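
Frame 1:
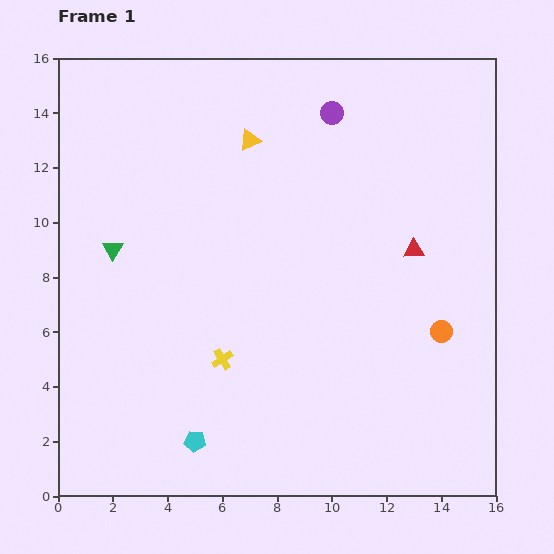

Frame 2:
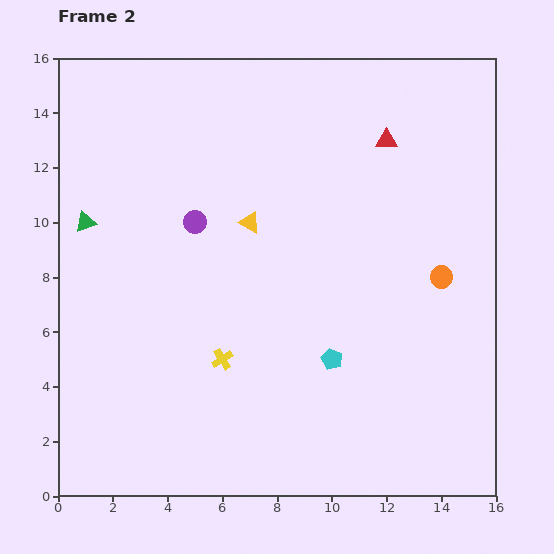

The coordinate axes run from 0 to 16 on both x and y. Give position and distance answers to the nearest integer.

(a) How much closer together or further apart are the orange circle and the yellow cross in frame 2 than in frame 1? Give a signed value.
+1

Distance in frame 1: 8. Distance in frame 2: 9.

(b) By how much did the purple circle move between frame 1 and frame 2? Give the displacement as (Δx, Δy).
(-5, -4)

The purple circle was at (10, 14) in frame 1 and (5, 10) in frame 2.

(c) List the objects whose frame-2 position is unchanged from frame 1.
the yellow cross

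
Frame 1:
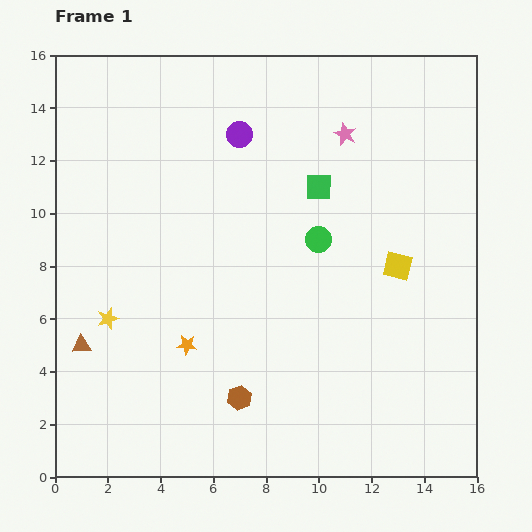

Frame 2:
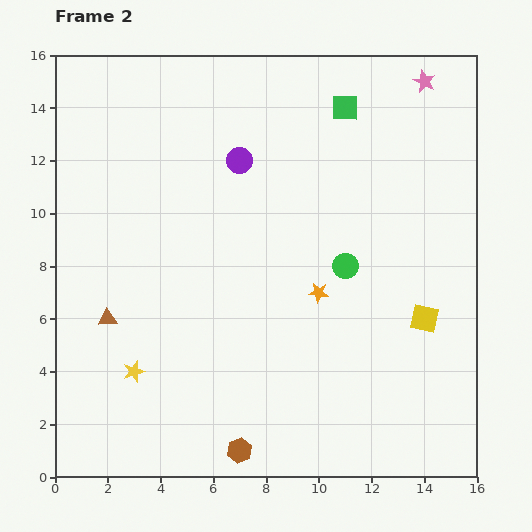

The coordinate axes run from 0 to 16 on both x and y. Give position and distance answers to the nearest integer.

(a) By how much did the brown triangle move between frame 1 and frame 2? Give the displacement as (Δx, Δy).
(1, 1)

The brown triangle was at (1, 5) in frame 1 and (2, 6) in frame 2.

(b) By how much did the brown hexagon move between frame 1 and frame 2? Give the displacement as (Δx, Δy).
(0, -2)

The brown hexagon was at (7, 3) in frame 1 and (7, 1) in frame 2.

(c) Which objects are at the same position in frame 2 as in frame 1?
none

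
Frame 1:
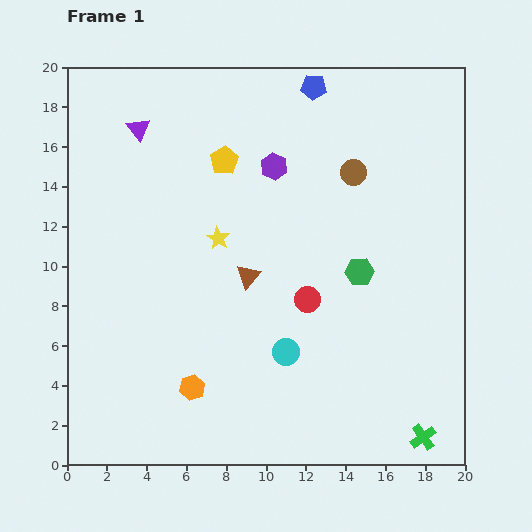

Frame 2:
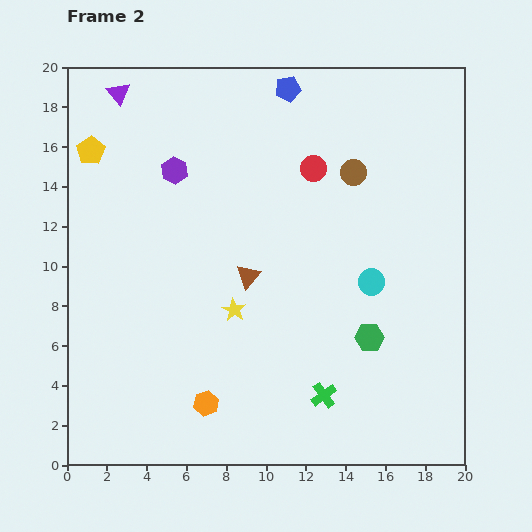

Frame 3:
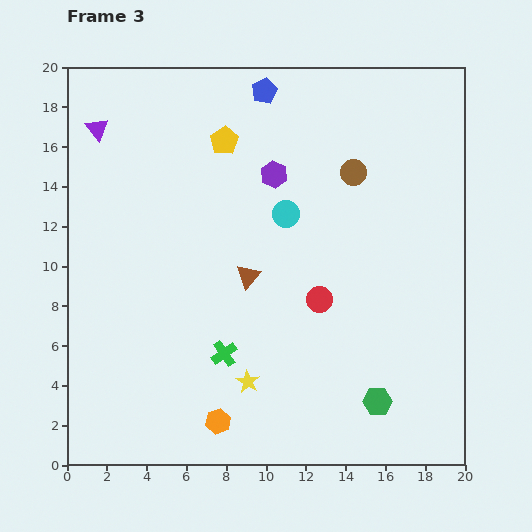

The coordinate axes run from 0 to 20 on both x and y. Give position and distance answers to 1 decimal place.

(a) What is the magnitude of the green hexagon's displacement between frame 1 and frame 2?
3.3

The green hexagon moved from (14.7, 9.7) to (15.2, 6.4), a distance of √(0.5² + 3.3²) ≈ 3.3.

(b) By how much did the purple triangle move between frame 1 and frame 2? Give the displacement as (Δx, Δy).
(-1.0, 1.8)

The purple triangle was at (3.6, 16.9) in frame 1 and (2.6, 18.7) in frame 2.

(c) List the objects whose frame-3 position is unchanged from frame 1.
the brown triangle, the brown circle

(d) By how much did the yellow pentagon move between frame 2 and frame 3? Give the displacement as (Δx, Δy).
(6.7, 0.5)

The yellow pentagon was at (1.2, 15.8) in frame 2 and (7.9, 16.3) in frame 3.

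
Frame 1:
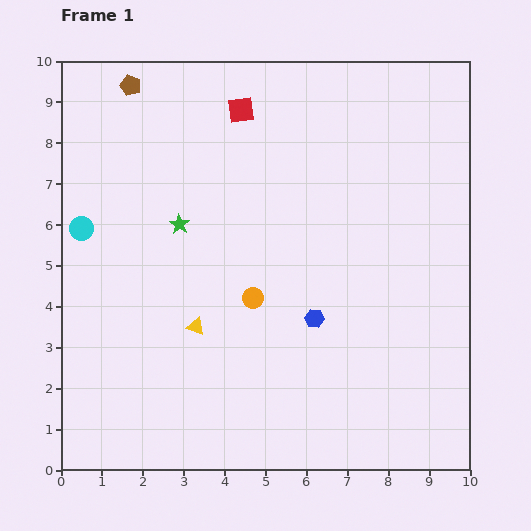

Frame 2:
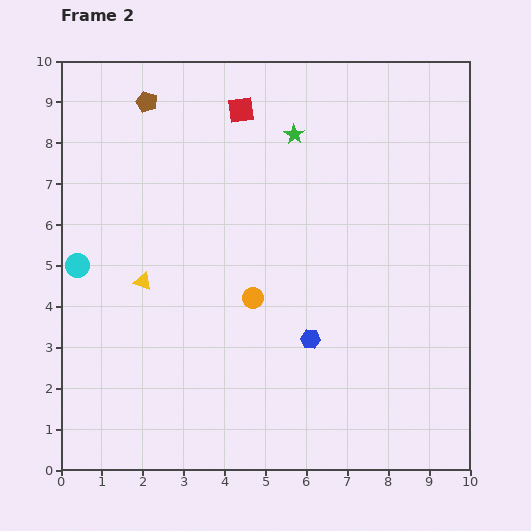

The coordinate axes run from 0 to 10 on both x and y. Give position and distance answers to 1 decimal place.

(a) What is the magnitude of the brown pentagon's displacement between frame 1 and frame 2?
0.6

The brown pentagon moved from (1.7, 9.4) to (2.1, 9.0), a distance of √(0.4² + 0.4²) ≈ 0.6.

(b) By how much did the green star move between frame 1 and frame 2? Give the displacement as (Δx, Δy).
(2.8, 2.2)

The green star was at (2.9, 6.0) in frame 1 and (5.7, 8.2) in frame 2.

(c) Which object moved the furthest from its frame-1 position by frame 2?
the green star

(moved 3.6; next 1.7)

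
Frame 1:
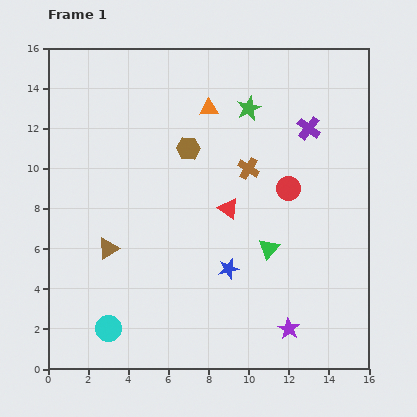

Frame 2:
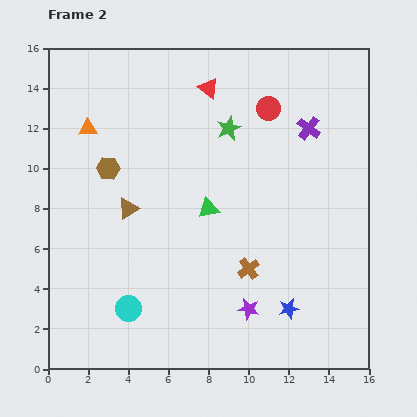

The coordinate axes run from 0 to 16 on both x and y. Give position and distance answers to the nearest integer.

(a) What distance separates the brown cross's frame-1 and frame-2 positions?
5

The brown cross moved from (10, 10) to (10, 5), a distance of √(0² + 5²) ≈ 5.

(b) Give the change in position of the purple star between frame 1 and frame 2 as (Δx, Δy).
(-2, 1)

The purple star was at (12, 2) in frame 1 and (10, 3) in frame 2.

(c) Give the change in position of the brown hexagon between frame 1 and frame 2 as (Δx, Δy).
(-4, -1)

The brown hexagon was at (7, 11) in frame 1 and (3, 10) in frame 2.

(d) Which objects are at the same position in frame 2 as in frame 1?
the purple cross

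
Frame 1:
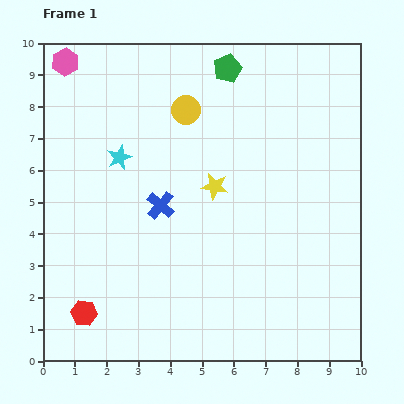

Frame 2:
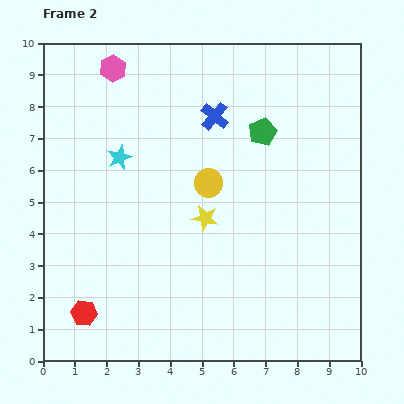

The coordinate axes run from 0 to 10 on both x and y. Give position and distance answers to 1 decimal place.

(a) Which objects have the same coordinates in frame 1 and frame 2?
the cyan star, the red hexagon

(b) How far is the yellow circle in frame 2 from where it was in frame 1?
2.4

The yellow circle moved from (4.5, 7.9) to (5.2, 5.6), a distance of √(0.7² + 2.3²) ≈ 2.4.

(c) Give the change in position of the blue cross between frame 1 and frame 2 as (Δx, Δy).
(1.7, 2.8)

The blue cross was at (3.7, 4.9) in frame 1 and (5.4, 7.7) in frame 2.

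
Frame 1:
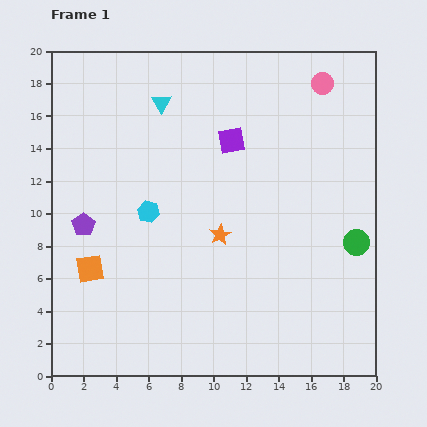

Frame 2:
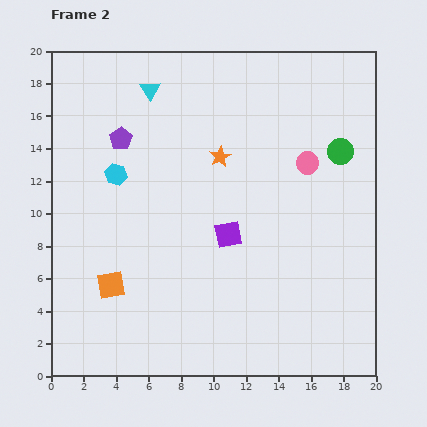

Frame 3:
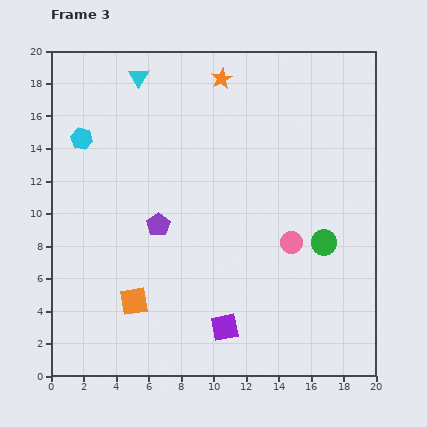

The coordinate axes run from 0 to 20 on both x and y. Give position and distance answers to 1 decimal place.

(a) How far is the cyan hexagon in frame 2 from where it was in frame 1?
3.0

The cyan hexagon moved from (6.0, 10.1) to (4.0, 12.4), a distance of √(2.0² + 2.3²) ≈ 3.0.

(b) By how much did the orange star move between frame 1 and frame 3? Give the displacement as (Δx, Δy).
(0.1, 9.6)

The orange star was at (10.4, 8.7) in frame 1 and (10.5, 18.3) in frame 3.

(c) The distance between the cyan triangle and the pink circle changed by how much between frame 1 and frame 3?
+3.9

Distance in frame 1: 10.0. Distance in frame 3: 13.9.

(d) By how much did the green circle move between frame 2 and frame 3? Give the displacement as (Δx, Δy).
(-1.0, -5.6)

The green circle was at (17.8, 13.8) in frame 2 and (16.8, 8.2) in frame 3.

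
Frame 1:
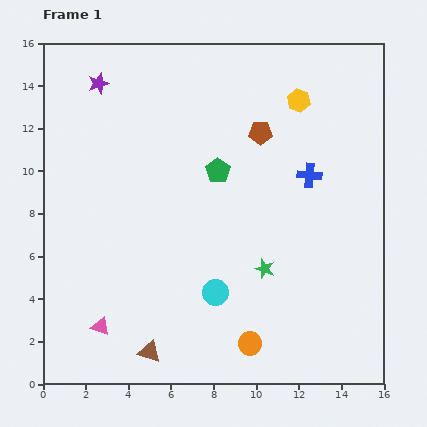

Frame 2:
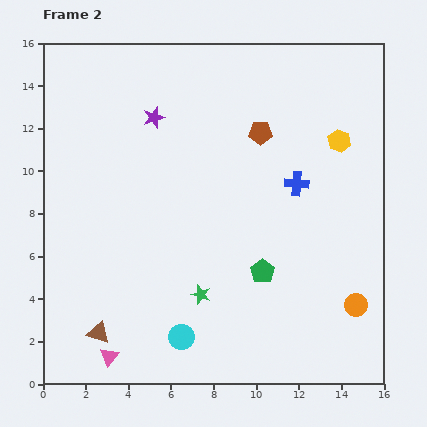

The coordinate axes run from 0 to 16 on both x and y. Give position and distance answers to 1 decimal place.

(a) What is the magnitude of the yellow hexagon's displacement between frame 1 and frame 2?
2.7

The yellow hexagon moved from (12.0, 13.3) to (13.9, 11.4), a distance of √(1.9² + 1.9²) ≈ 2.7.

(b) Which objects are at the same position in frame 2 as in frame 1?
the brown pentagon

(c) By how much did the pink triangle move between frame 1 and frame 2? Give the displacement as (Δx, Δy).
(0.4, -1.4)

The pink triangle was at (2.7, 2.7) in frame 1 and (3.1, 1.3) in frame 2.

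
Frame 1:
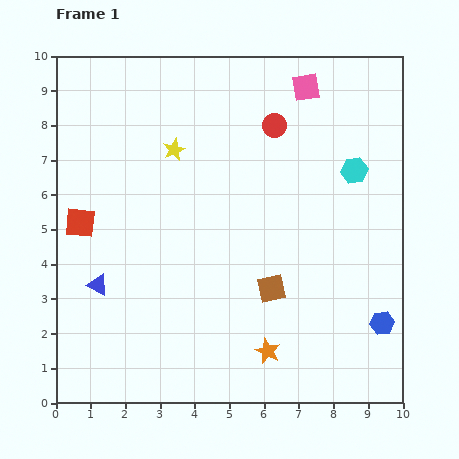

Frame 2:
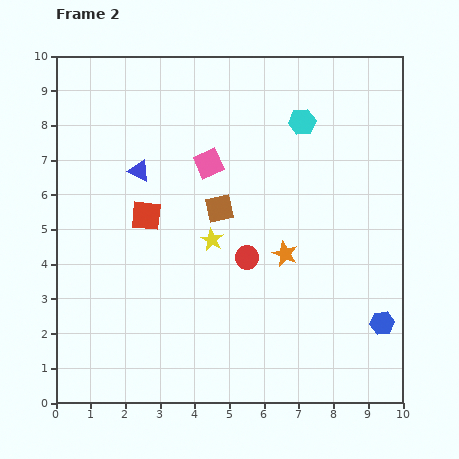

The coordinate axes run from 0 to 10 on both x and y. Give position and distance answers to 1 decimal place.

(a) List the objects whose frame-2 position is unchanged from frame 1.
the blue hexagon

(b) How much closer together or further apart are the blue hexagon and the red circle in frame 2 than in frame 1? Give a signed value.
-2.2

Distance in frame 1: 6.5. Distance in frame 2: 4.3.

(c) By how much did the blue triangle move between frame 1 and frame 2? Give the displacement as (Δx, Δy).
(1.2, 3.3)

The blue triangle was at (1.2, 3.4) in frame 1 and (2.4, 6.7) in frame 2.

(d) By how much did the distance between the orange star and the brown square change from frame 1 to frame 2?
+0.5

Distance in frame 1: 1.8. Distance in frame 2: 2.3.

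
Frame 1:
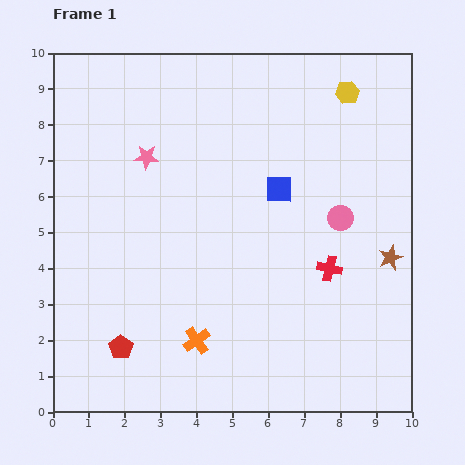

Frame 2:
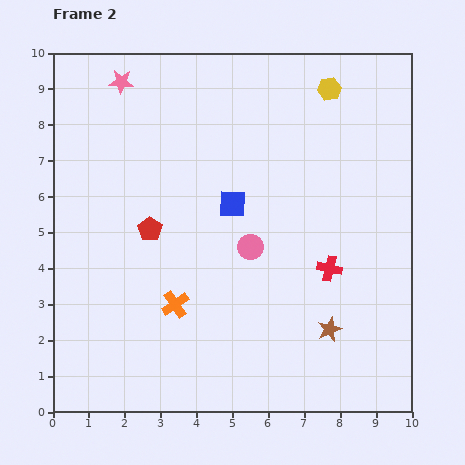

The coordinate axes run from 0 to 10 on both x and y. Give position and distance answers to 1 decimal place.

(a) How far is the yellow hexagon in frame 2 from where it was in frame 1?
0.5

The yellow hexagon moved from (8.2, 8.9) to (7.7, 9.0), a distance of √(0.5² + 0.1²) ≈ 0.5.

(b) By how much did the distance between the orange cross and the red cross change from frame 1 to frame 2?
+0.2

Distance in frame 1: 4.2. Distance in frame 2: 4.4.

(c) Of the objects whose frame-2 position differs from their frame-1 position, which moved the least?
the yellow hexagon

(moved 0.5)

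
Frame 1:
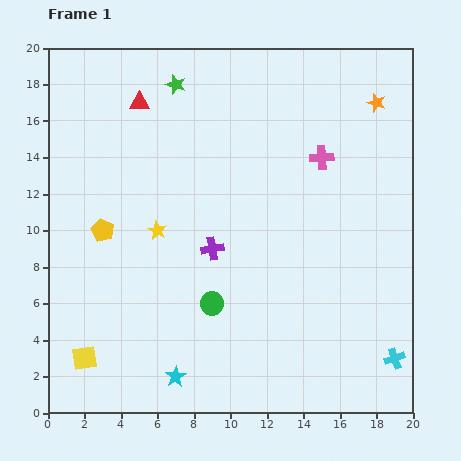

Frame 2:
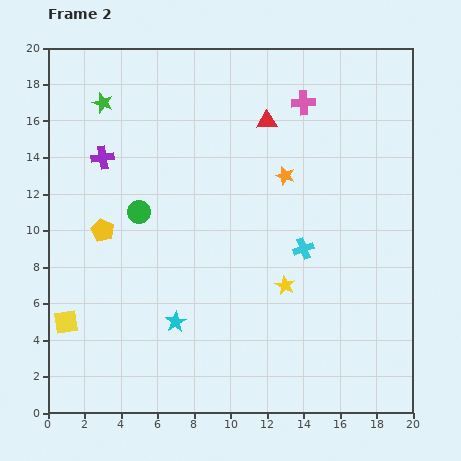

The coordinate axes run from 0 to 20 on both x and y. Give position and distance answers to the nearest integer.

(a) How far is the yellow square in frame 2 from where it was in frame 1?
2

The yellow square moved from (2, 3) to (1, 5), a distance of √(1² + 2²) ≈ 2.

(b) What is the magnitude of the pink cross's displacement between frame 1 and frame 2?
3

The pink cross moved from (15, 14) to (14, 17), a distance of √(1² + 3²) ≈ 3.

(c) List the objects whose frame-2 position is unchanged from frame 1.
the yellow pentagon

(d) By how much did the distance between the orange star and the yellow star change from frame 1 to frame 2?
-8

Distance in frame 1: 14. Distance in frame 2: 6.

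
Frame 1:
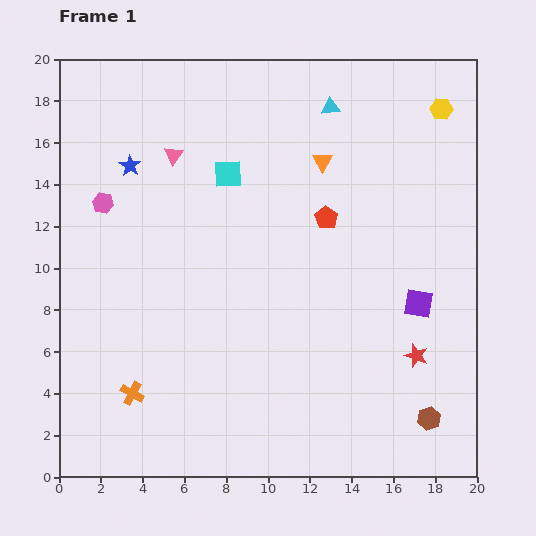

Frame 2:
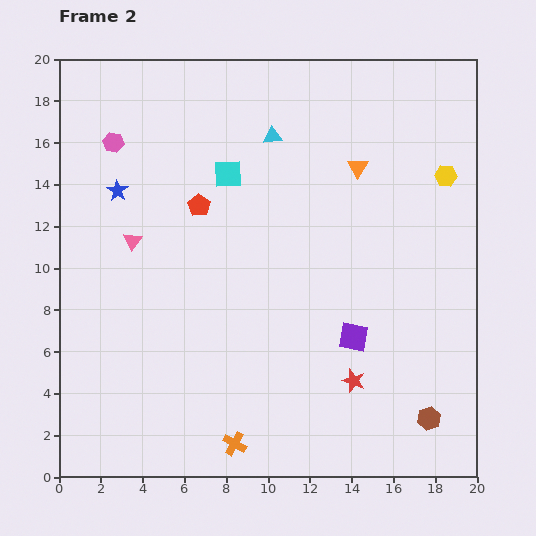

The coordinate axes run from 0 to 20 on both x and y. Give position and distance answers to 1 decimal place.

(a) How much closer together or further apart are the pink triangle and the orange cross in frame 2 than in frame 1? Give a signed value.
-0.7

Distance in frame 1: 11.6. Distance in frame 2: 10.9.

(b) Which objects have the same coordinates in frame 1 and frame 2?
the brown hexagon, the cyan square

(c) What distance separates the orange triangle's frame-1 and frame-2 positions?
1.7

The orange triangle moved from (12.6, 15.1) to (14.3, 14.8), a distance of √(1.7² + 0.3²) ≈ 1.7.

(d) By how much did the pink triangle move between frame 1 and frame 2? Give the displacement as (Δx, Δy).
(-2.0, -4.1)

The pink triangle was at (5.5, 15.4) in frame 1 and (3.5, 11.3) in frame 2.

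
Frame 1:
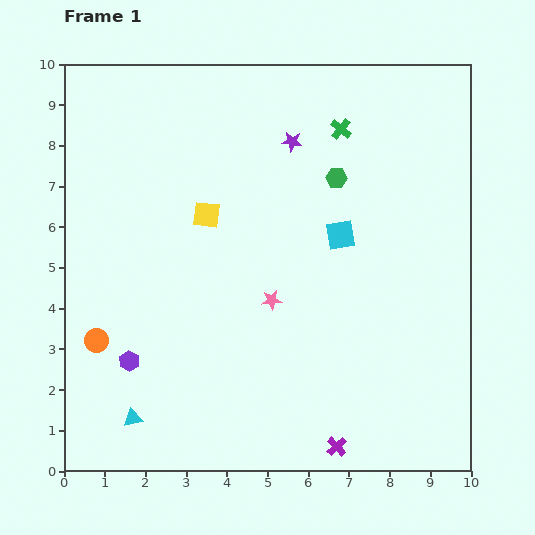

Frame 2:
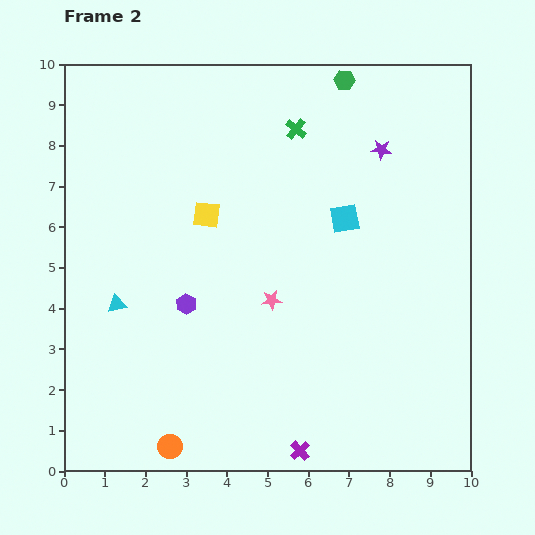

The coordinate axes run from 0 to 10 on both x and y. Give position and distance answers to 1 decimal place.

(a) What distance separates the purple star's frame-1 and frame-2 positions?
2.2

The purple star moved from (5.6, 8.1) to (7.8, 7.9), a distance of √(2.2² + 0.2²) ≈ 2.2.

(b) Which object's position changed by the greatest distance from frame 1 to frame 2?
the orange circle

(moved 3.2; next 2.8)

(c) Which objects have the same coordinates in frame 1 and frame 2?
the pink star, the yellow square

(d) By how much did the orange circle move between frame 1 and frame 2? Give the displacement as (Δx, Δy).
(1.8, -2.6)

The orange circle was at (0.8, 3.2) in frame 1 and (2.6, 0.6) in frame 2.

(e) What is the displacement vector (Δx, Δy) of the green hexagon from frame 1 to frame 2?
(0.2, 2.4)

The green hexagon was at (6.7, 7.2) in frame 1 and (6.9, 9.6) in frame 2.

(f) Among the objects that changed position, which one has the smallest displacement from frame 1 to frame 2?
the cyan square

(moved 0.4)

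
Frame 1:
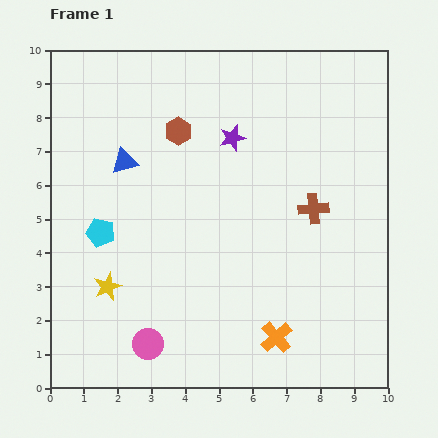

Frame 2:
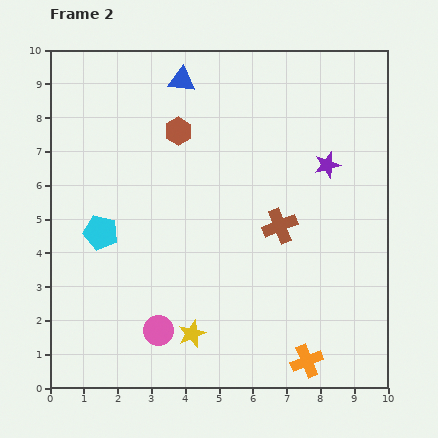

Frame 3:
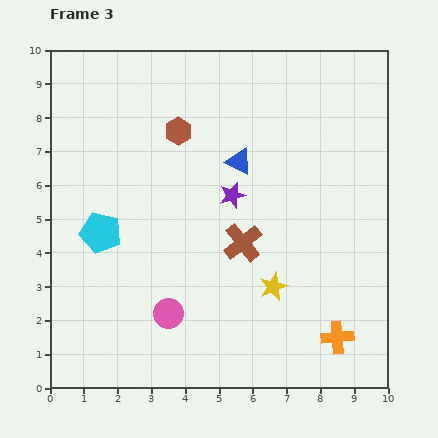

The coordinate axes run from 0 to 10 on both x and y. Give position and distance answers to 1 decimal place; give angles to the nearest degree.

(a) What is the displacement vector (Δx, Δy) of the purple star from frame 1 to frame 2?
(2.8, -0.8)

The purple star was at (5.4, 7.4) in frame 1 and (8.2, 6.6) in frame 2.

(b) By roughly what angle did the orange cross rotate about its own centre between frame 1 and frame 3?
36° clockwise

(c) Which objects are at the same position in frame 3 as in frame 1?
the brown hexagon, the cyan pentagon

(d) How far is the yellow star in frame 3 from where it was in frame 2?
2.8

The yellow star moved from (4.2, 1.6) to (6.6, 3.0), a distance of √(2.4² + 1.4²) ≈ 2.8.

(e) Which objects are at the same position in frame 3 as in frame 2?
the brown hexagon, the cyan pentagon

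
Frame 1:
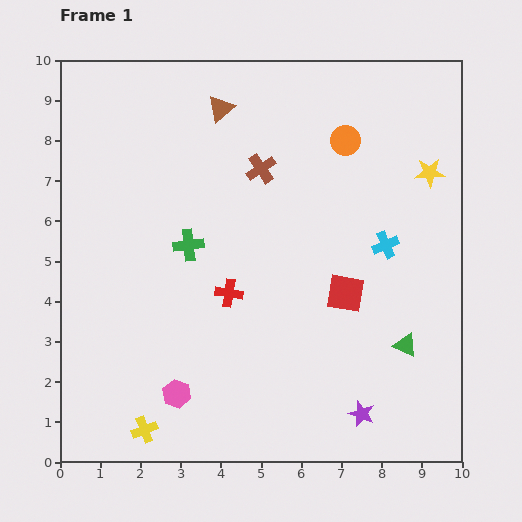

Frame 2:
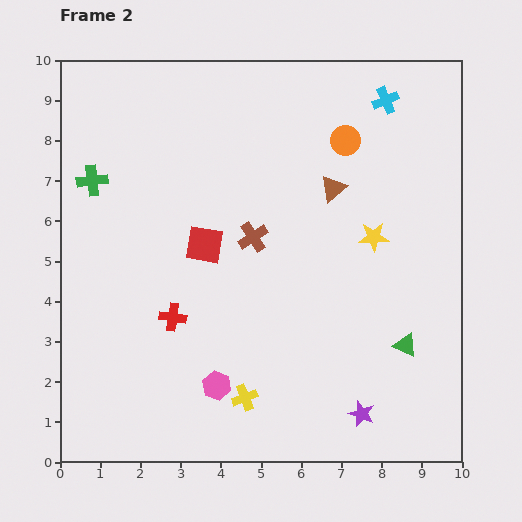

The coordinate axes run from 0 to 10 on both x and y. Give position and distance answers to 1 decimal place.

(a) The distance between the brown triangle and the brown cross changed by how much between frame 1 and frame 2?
+0.5

Distance in frame 1: 1.8. Distance in frame 2: 2.3.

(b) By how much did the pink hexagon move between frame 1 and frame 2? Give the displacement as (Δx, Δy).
(1.0, 0.2)

The pink hexagon was at (2.9, 1.7) in frame 1 and (3.9, 1.9) in frame 2.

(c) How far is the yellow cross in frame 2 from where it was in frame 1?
2.6

The yellow cross moved from (2.1, 0.8) to (4.6, 1.6), a distance of √(2.5² + 0.8²) ≈ 2.6.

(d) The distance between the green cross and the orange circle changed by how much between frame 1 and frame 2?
+1.7

Distance in frame 1: 4.7. Distance in frame 2: 6.4.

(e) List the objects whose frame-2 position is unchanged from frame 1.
the green triangle, the orange circle, the purple star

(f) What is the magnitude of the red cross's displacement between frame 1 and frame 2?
1.5

The red cross moved from (4.2, 4.2) to (2.8, 3.6), a distance of √(1.4² + 0.6²) ≈ 1.5.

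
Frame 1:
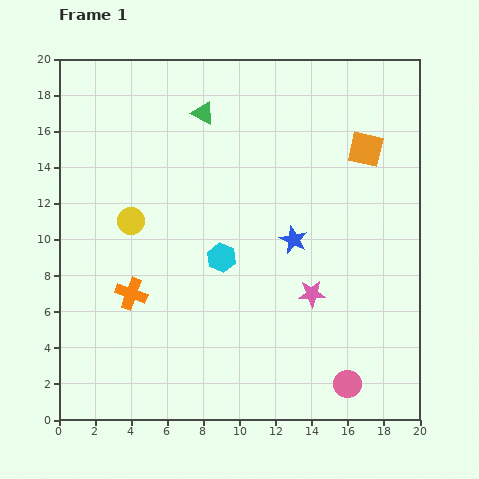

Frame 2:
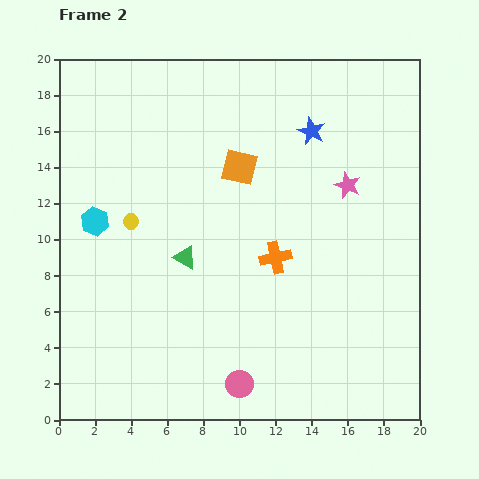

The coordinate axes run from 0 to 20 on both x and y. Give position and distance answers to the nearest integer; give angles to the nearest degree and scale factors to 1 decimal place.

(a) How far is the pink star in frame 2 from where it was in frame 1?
6

The pink star moved from (14, 7) to (16, 13), a distance of √(2² + 6²) ≈ 6.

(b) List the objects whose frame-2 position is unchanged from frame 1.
the yellow circle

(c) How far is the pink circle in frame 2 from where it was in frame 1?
6

The pink circle moved from (16, 2) to (10, 2), a distance of √(6² + 0²) ≈ 6.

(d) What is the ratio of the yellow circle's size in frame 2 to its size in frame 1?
0.6×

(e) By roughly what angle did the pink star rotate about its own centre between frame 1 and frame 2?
23° clockwise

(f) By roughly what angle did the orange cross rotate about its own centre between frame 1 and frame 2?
33° counter-clockwise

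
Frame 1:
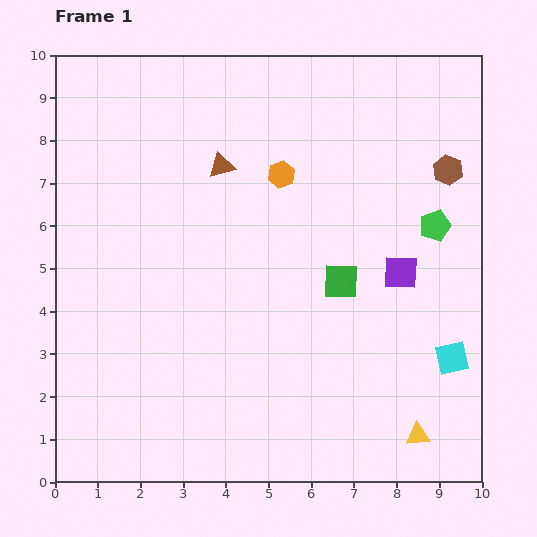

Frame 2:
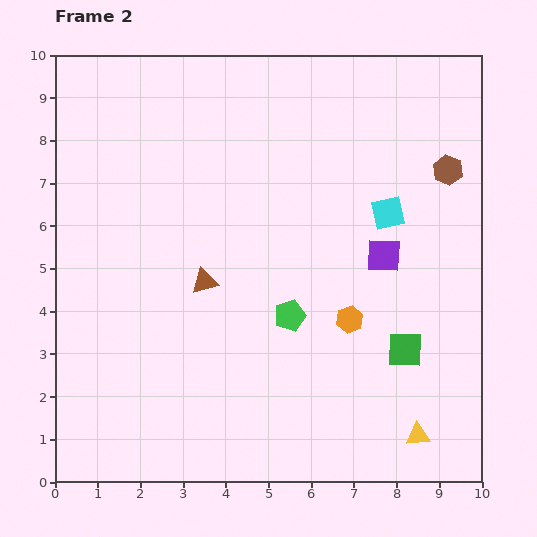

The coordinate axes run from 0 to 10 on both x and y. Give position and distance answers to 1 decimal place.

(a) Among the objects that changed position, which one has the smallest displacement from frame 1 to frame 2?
the purple square

(moved 0.6)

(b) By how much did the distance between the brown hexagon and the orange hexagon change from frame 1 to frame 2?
+0.3

Distance in frame 1: 3.9. Distance in frame 2: 4.2.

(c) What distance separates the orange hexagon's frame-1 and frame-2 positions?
3.8

The orange hexagon moved from (5.3, 7.2) to (6.9, 3.8), a distance of √(1.6² + 3.4²) ≈ 3.8.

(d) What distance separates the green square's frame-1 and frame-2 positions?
2.2

The green square moved from (6.7, 4.7) to (8.2, 3.1), a distance of √(1.5² + 1.6²) ≈ 2.2.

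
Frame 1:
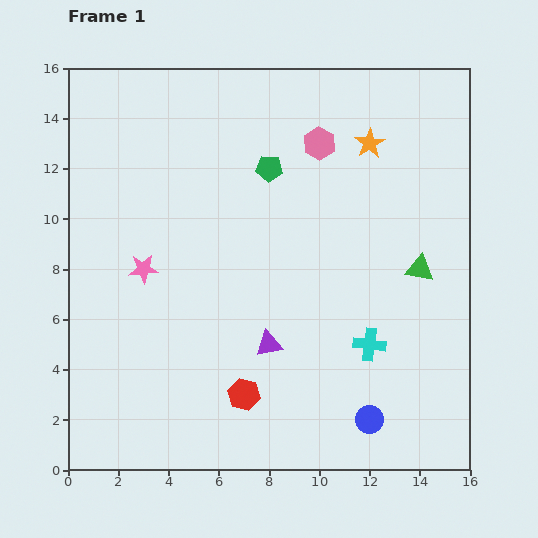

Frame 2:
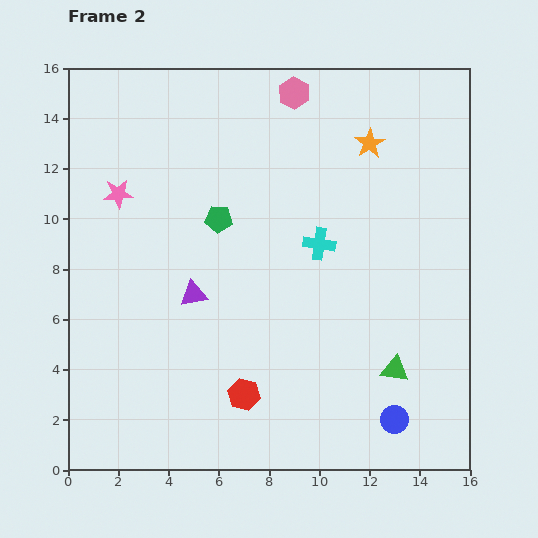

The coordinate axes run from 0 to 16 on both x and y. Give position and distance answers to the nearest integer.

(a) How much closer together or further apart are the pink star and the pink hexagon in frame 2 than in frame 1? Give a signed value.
-1

Distance in frame 1: 9. Distance in frame 2: 8.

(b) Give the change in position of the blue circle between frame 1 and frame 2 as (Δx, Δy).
(1, 0)

The blue circle was at (12, 2) in frame 1 and (13, 2) in frame 2.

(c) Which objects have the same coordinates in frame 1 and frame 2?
the orange star, the red hexagon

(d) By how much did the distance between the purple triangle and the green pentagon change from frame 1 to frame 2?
-4

Distance in frame 1: 7. Distance in frame 2: 3.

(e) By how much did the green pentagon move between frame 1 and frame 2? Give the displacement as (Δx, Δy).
(-2, -2)

The green pentagon was at (8, 12) in frame 1 and (6, 10) in frame 2.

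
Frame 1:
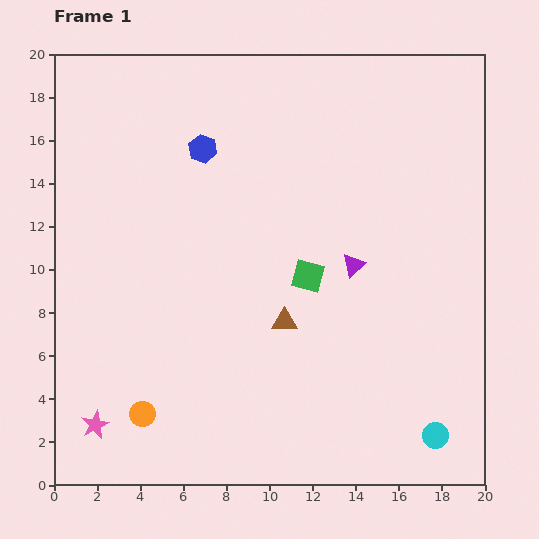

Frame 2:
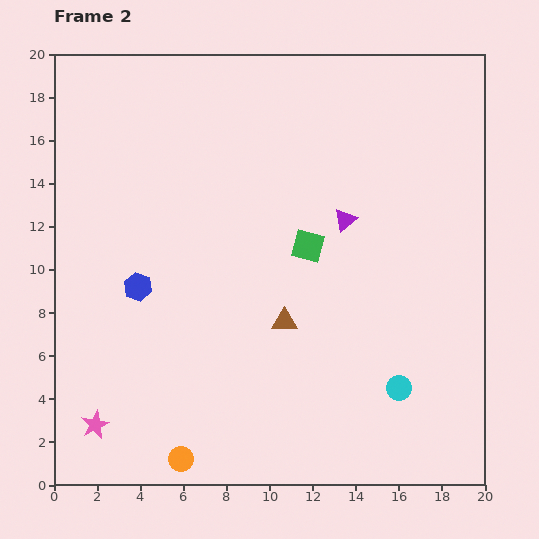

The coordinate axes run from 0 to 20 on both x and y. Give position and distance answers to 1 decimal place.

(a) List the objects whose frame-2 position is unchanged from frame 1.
the brown triangle, the pink star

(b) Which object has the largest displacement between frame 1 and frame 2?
the blue hexagon

(moved 7.1; next 2.8)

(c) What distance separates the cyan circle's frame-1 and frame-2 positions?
2.8

The cyan circle moved from (17.7, 2.3) to (16.0, 4.5), a distance of √(1.7² + 2.2²) ≈ 2.8.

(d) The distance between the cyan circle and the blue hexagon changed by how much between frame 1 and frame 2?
-4.1

Distance in frame 1: 17.1. Distance in frame 2: 13.0.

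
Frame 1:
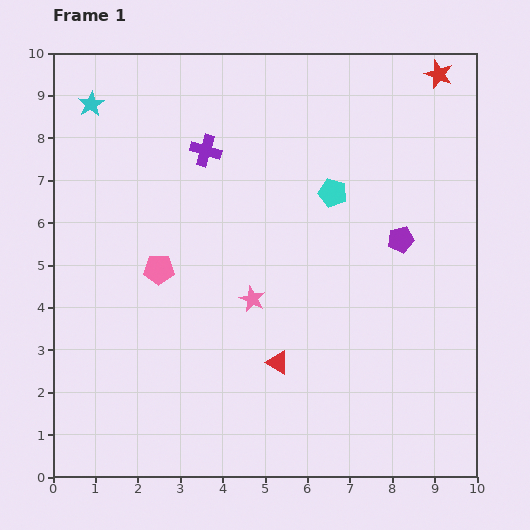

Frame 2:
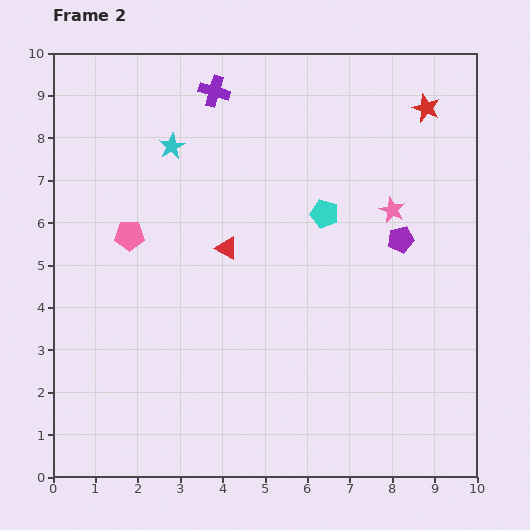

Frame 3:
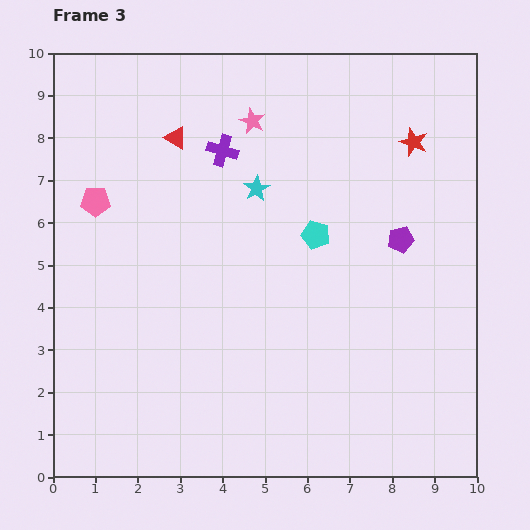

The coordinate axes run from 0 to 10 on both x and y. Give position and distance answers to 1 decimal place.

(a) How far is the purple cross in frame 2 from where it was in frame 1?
1.4

The purple cross moved from (3.6, 7.7) to (3.8, 9.1), a distance of √(0.2² + 1.4²) ≈ 1.4.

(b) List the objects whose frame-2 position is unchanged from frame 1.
the purple pentagon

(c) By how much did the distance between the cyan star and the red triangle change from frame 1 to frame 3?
-5.3

Distance in frame 1: 7.5. Distance in frame 3: 2.2.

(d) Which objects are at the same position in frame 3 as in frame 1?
the purple pentagon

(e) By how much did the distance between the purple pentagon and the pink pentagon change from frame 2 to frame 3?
+0.9

Distance in frame 2: 6.4. Distance in frame 3: 7.3.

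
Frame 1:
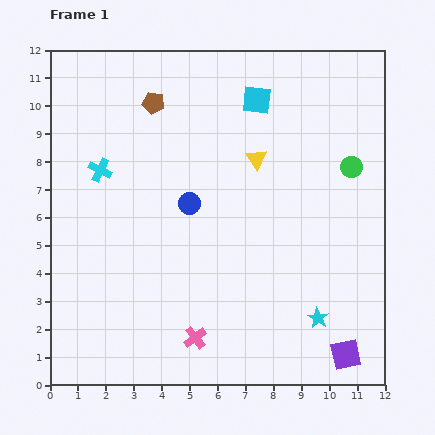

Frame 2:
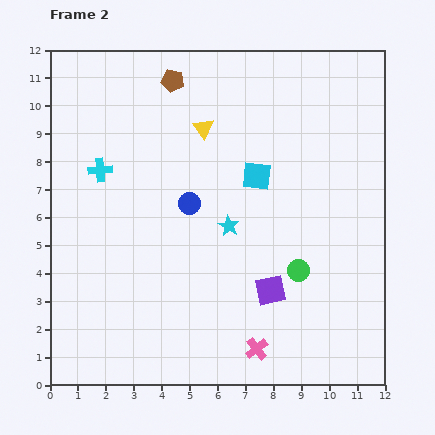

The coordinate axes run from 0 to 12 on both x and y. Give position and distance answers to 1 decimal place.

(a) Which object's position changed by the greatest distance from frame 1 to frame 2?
the cyan star

(moved 4.6; next 4.2)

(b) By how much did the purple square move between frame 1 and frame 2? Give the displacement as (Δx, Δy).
(-2.7, 2.3)

The purple square was at (10.6, 1.1) in frame 1 and (7.9, 3.4) in frame 2.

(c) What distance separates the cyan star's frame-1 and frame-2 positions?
4.6

The cyan star moved from (9.6, 2.4) to (6.4, 5.7), a distance of √(3.2² + 3.3²) ≈ 4.6.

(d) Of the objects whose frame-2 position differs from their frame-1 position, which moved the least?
the brown pentagon

(moved 1.1)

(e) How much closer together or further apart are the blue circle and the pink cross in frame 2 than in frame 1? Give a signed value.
+0.9

Distance in frame 1: 4.8. Distance in frame 2: 5.7.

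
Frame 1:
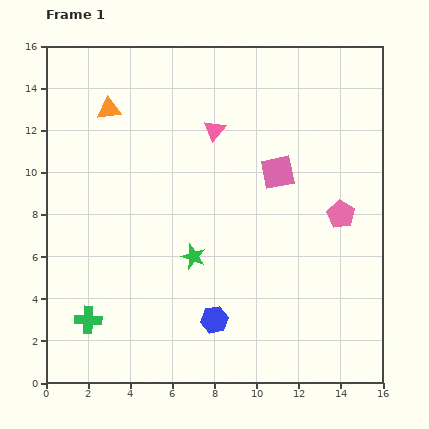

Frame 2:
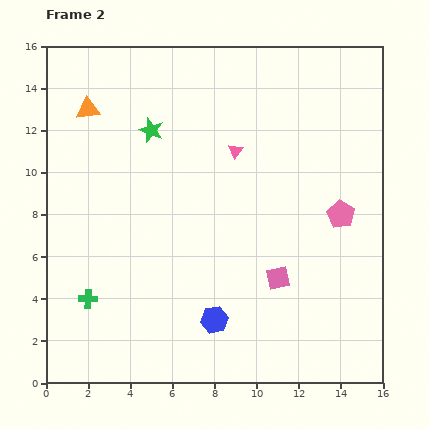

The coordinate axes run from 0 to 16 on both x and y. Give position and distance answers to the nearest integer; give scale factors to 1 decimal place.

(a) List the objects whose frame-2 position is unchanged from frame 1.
the blue hexagon, the pink pentagon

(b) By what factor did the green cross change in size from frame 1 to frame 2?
0.7×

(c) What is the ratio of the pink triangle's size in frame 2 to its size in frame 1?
0.7×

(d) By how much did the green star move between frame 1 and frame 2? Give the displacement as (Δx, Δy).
(-2, 6)

The green star was at (7, 6) in frame 1 and (5, 12) in frame 2.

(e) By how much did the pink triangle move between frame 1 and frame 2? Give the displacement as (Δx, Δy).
(1, -1)

The pink triangle was at (8, 12) in frame 1 and (9, 11) in frame 2.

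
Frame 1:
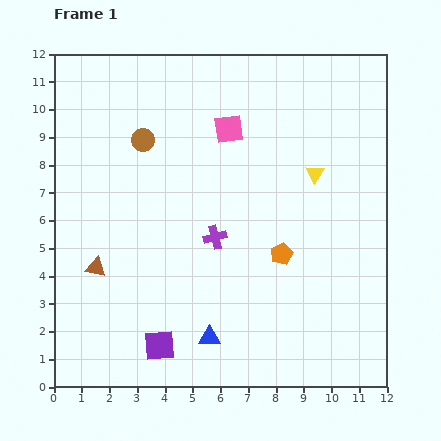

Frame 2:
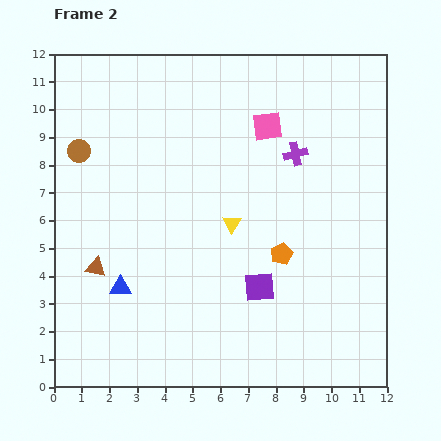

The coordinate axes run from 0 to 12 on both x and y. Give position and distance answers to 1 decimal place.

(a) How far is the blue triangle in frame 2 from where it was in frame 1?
3.7

The blue triangle moved from (5.6, 1.8) to (2.4, 3.6), a distance of √(3.2² + 1.8²) ≈ 3.7.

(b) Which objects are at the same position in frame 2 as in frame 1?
the orange pentagon, the brown triangle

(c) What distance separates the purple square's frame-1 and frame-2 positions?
4.2

The purple square moved from (3.8, 1.5) to (7.4, 3.6), a distance of √(3.6² + 2.1²) ≈ 4.2.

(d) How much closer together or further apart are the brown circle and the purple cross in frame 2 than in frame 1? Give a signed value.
+3.4

Distance in frame 1: 4.4. Distance in frame 2: 7.8.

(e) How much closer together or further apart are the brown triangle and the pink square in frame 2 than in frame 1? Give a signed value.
+1.1

Distance in frame 1: 6.9. Distance in frame 2: 8.0.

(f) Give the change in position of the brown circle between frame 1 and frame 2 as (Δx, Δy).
(-2.3, -0.4)

The brown circle was at (3.2, 8.9) in frame 1 and (0.9, 8.5) in frame 2.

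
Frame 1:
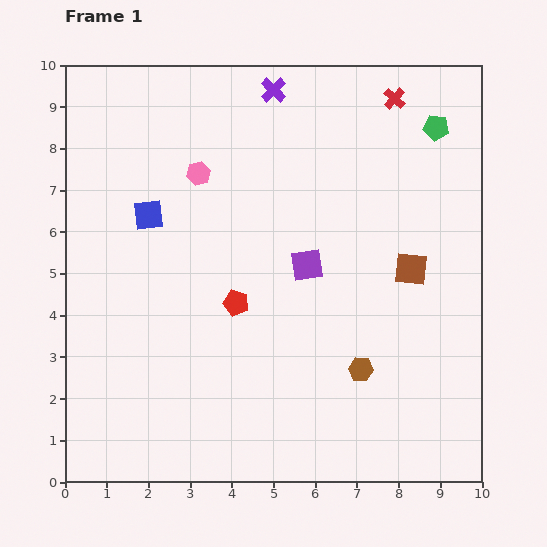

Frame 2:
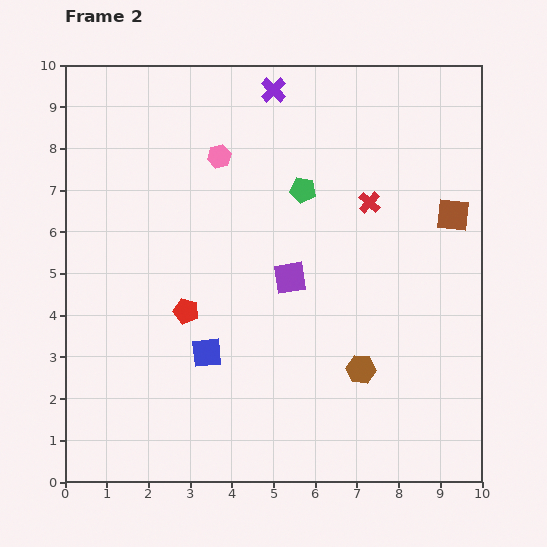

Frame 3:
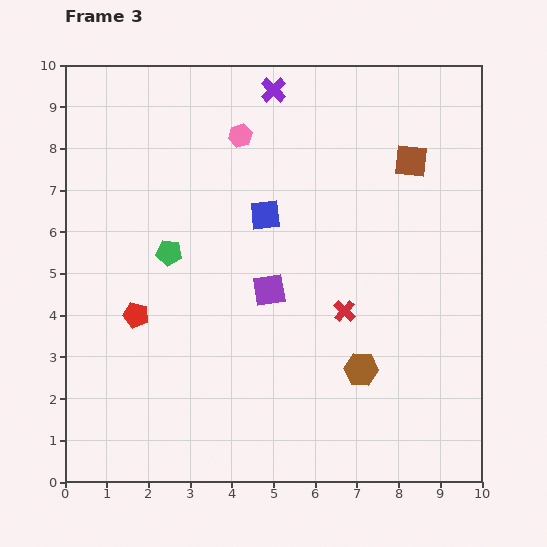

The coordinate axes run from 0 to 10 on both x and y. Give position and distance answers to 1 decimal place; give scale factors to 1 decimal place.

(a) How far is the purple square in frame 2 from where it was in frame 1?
0.5

The purple square moved from (5.8, 5.2) to (5.4, 4.9), a distance of √(0.4² + 0.3²) ≈ 0.5.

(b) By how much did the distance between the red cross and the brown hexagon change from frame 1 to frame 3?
-5.0

Distance in frame 1: 6.5. Distance in frame 3: 1.5.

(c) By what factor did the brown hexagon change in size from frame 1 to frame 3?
1.4×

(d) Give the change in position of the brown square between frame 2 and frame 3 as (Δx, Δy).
(-1.0, 1.3)

The brown square was at (9.3, 6.4) in frame 2 and (8.3, 7.7) in frame 3.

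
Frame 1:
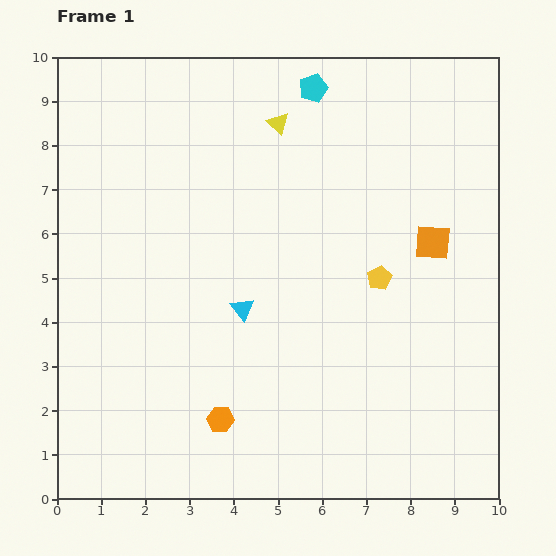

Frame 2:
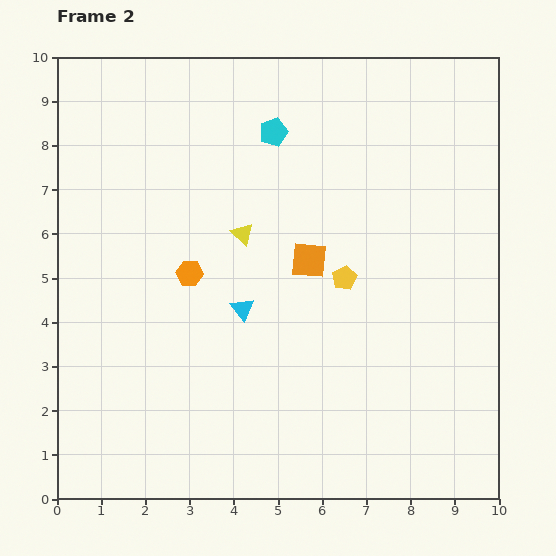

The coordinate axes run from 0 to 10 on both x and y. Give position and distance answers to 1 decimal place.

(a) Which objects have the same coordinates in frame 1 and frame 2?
the cyan triangle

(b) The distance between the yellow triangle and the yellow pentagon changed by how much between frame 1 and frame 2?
-1.7

Distance in frame 1: 4.2. Distance in frame 2: 2.5.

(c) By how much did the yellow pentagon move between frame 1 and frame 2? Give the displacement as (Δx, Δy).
(-0.8, 0.0)

The yellow pentagon was at (7.3, 5.0) in frame 1 and (6.5, 5.0) in frame 2.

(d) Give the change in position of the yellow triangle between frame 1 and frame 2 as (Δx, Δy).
(-0.8, -2.5)

The yellow triangle was at (5.0, 8.5) in frame 1 and (4.2, 6.0) in frame 2.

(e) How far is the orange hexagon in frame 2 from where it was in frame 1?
3.4

The orange hexagon moved from (3.7, 1.8) to (3.0, 5.1), a distance of √(0.7² + 3.3²) ≈ 3.4.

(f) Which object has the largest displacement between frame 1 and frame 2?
the orange hexagon

(moved 3.4; next 2.8)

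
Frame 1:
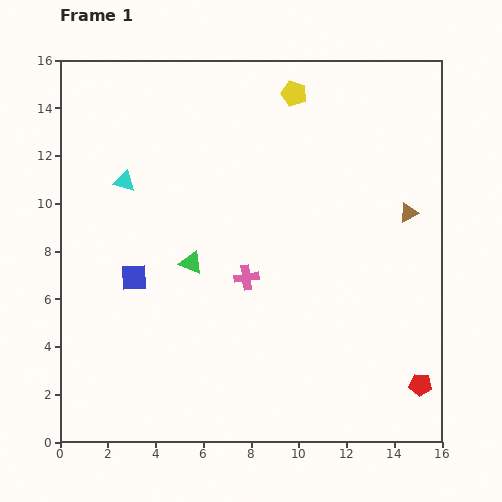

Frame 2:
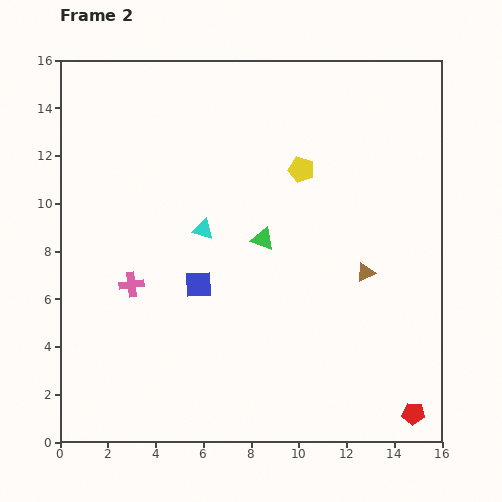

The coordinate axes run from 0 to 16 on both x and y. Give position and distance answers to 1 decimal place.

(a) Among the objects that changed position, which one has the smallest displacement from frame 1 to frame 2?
the red pentagon

(moved 1.2)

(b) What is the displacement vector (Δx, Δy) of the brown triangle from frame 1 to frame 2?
(-1.8, -2.5)

The brown triangle was at (14.6, 9.6) in frame 1 and (12.8, 7.1) in frame 2.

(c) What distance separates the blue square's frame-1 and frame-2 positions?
2.7

The blue square moved from (3.1, 6.9) to (5.8, 6.6), a distance of √(2.7² + 0.3²) ≈ 2.7.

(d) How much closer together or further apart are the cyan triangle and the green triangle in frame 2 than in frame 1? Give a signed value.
-1.9

Distance in frame 1: 4.4. Distance in frame 2: 2.5.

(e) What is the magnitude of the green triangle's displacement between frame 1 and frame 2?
3.2

The green triangle moved from (5.5, 7.5) to (8.5, 8.5), a distance of √(3.0² + 1.0²) ≈ 3.2.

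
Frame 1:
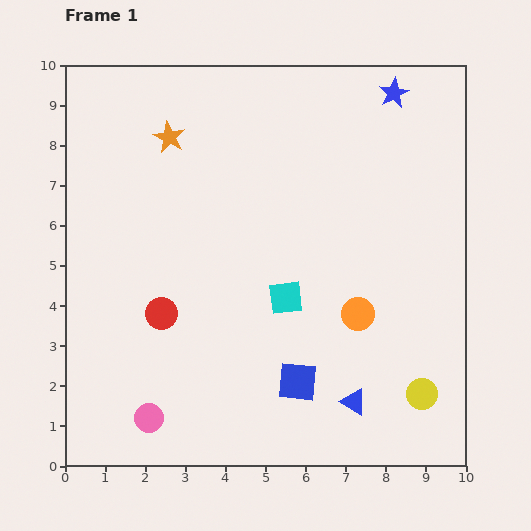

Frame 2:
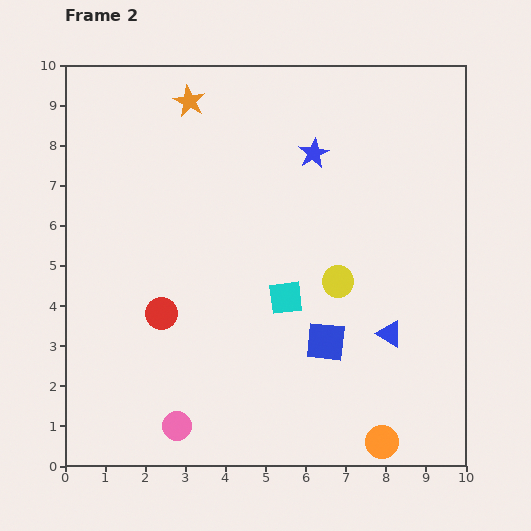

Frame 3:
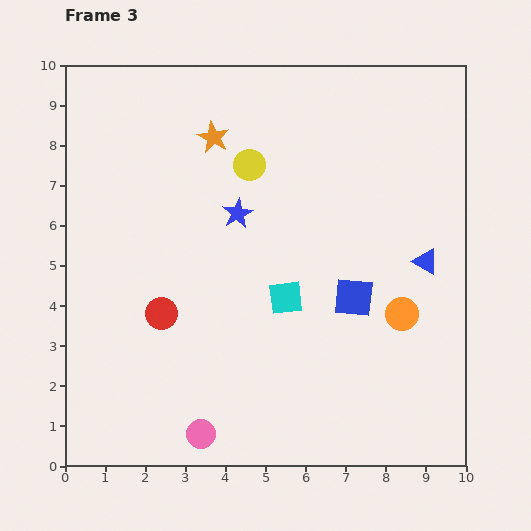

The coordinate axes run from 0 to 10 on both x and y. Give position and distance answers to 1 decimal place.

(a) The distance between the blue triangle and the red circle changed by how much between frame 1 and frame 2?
+0.4

Distance in frame 1: 5.3. Distance in frame 2: 5.7.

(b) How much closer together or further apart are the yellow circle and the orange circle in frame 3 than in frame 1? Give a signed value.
+2.7

Distance in frame 1: 2.6. Distance in frame 3: 5.3.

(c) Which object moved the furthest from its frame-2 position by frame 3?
the yellow circle

(moved 3.6; next 3.2)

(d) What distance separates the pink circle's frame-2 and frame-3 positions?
0.6

The pink circle moved from (2.8, 1.0) to (3.4, 0.8), a distance of √(0.6² + 0.2²) ≈ 0.6.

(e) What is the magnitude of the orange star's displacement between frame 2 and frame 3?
1.1

The orange star moved from (3.1, 9.1) to (3.7, 8.2), a distance of √(0.6² + 0.9²) ≈ 1.1.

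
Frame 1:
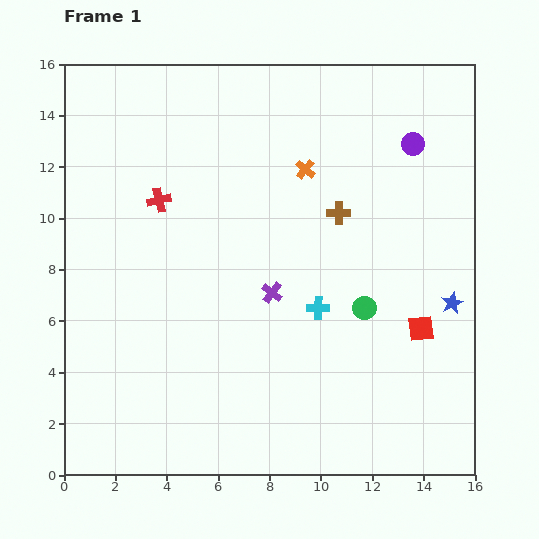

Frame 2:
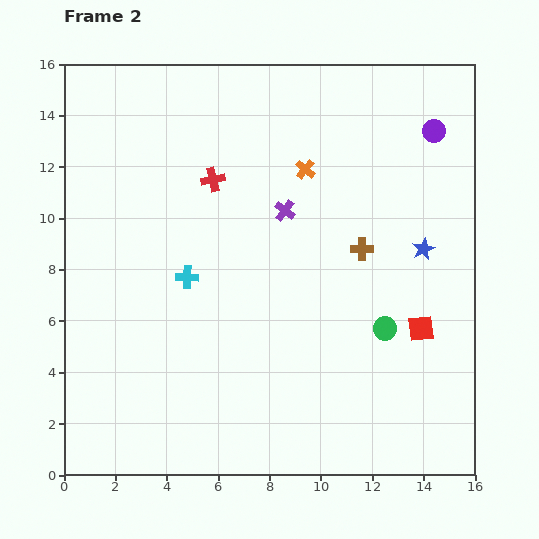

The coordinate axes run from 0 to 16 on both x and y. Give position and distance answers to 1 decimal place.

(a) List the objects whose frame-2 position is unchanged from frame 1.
the red square, the orange cross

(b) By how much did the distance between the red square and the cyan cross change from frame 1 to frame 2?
+5.2

Distance in frame 1: 4.1. Distance in frame 2: 9.3.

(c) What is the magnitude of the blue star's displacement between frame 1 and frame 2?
2.4

The blue star moved from (15.1, 6.7) to (14.0, 8.8), a distance of √(1.1² + 2.1²) ≈ 2.4.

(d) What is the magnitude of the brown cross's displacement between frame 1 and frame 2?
1.7

The brown cross moved from (10.7, 10.2) to (11.6, 8.8), a distance of √(0.9² + 1.4²) ≈ 1.7.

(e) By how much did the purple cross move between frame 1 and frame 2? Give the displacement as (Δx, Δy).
(0.5, 3.2)

The purple cross was at (8.1, 7.1) in frame 1 and (8.6, 10.3) in frame 2.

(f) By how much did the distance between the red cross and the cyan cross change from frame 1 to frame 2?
-3.6

Distance in frame 1: 7.5. Distance in frame 2: 3.9.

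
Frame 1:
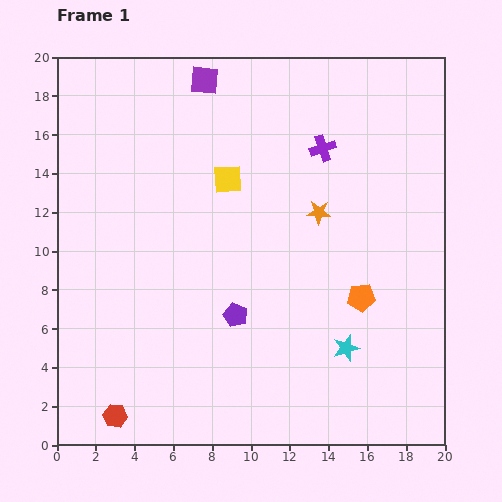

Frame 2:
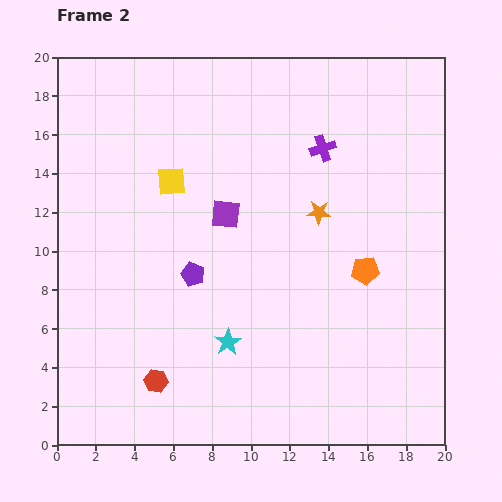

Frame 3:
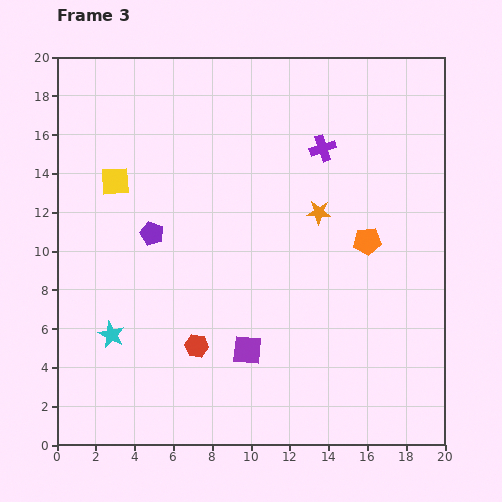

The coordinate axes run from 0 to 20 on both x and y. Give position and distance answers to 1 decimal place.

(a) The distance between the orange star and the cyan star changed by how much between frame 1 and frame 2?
+1.1

Distance in frame 1: 7.1. Distance in frame 2: 8.2.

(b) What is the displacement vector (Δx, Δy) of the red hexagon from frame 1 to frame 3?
(4.2, 3.6)

The red hexagon was at (3.0, 1.5) in frame 1 and (7.2, 5.1) in frame 3.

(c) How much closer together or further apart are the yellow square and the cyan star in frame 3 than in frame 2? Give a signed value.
-0.9

Distance in frame 2: 8.8. Distance in frame 3: 7.9.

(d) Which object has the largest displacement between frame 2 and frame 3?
the purple square

(moved 7.1; next 6.0)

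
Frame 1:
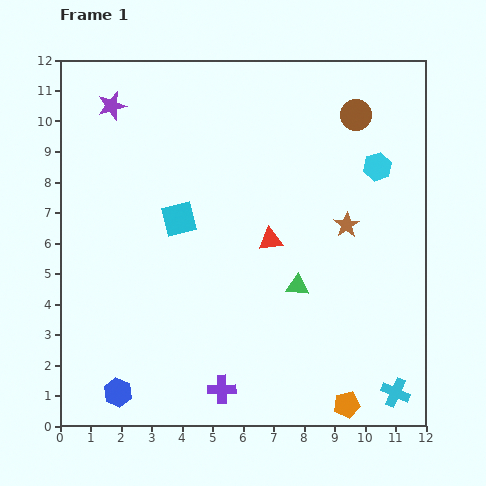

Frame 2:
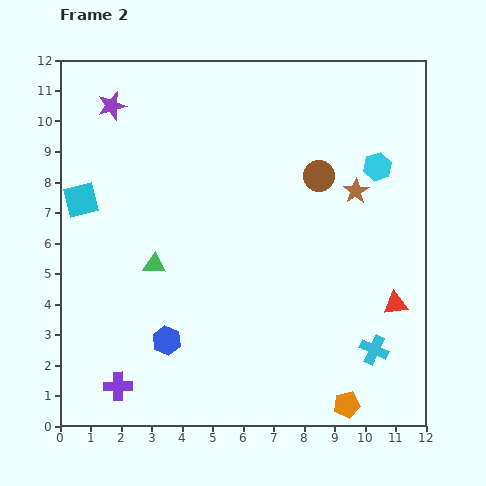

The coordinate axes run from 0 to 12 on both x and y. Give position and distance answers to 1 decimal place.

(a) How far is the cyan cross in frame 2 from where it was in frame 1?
1.6

The cyan cross moved from (11.0, 1.1) to (10.3, 2.5), a distance of √(0.7² + 1.4²) ≈ 1.6.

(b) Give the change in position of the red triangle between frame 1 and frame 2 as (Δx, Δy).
(4.1, -2.1)

The red triangle was at (6.9, 6.1) in frame 1 and (11.0, 4.0) in frame 2.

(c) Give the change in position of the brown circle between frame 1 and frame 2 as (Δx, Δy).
(-1.2, -2.0)

The brown circle was at (9.7, 10.2) in frame 1 and (8.5, 8.2) in frame 2.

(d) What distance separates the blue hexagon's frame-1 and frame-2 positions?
2.3

The blue hexagon moved from (1.9, 1.1) to (3.5, 2.8), a distance of √(1.6² + 1.7²) ≈ 2.3.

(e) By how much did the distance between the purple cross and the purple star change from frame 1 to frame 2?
-0.8

Distance in frame 1: 10.0. Distance in frame 2: 9.2.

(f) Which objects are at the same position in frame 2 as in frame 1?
the cyan hexagon, the orange pentagon, the purple star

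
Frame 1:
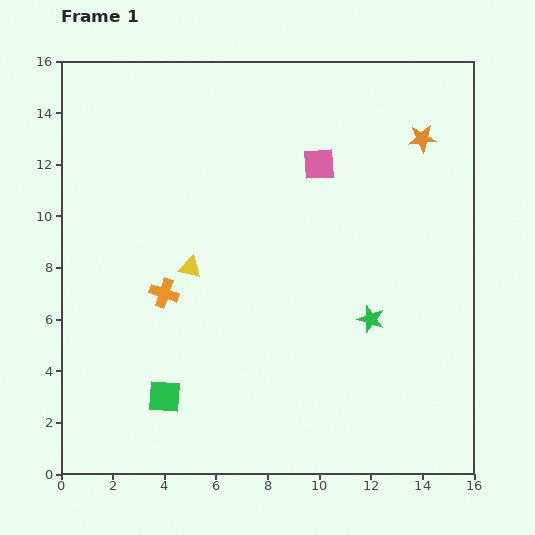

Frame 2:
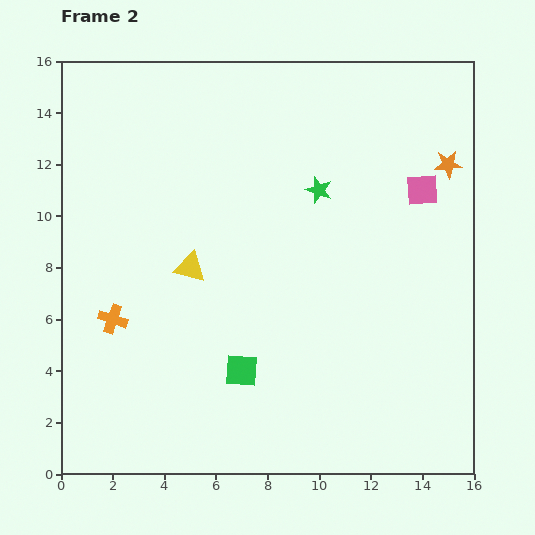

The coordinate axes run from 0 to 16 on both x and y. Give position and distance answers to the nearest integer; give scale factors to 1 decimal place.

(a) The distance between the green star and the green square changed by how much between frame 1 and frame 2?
-1

Distance in frame 1: 9. Distance in frame 2: 8.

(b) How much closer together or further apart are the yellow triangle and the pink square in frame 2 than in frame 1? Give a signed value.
+3

Distance in frame 1: 6. Distance in frame 2: 9.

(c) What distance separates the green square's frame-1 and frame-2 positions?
3

The green square moved from (4, 3) to (7, 4), a distance of √(3² + 1²) ≈ 3.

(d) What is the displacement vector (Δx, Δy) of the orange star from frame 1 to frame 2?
(1, -1)

The orange star was at (14, 13) in frame 1 and (15, 12) in frame 2.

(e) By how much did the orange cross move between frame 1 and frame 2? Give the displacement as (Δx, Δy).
(-2, -1)

The orange cross was at (4, 7) in frame 1 and (2, 6) in frame 2.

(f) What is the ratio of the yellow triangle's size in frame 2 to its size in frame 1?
1.4×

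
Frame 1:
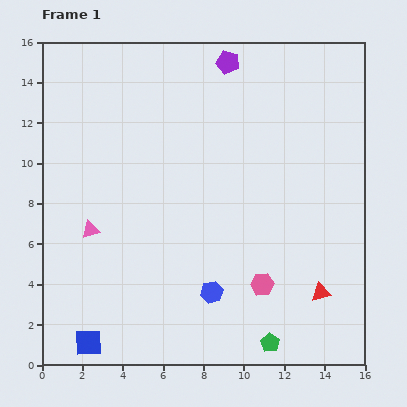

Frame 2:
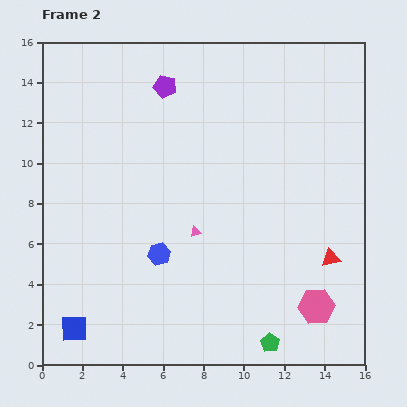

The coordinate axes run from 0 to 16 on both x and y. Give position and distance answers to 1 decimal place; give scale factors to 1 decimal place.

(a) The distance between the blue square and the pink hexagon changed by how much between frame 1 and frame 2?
+3.0

Distance in frame 1: 9.1. Distance in frame 2: 12.1.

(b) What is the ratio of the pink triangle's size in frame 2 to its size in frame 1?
0.6×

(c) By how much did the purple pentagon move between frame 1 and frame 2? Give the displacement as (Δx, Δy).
(-3.1, -1.2)

The purple pentagon was at (9.2, 15.0) in frame 1 and (6.1, 13.8) in frame 2.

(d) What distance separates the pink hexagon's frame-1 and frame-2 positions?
2.9

The pink hexagon moved from (10.9, 4.0) to (13.6, 2.9), a distance of √(2.7² + 1.1²) ≈ 2.9.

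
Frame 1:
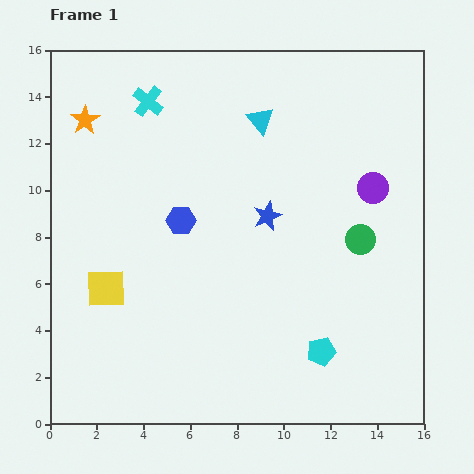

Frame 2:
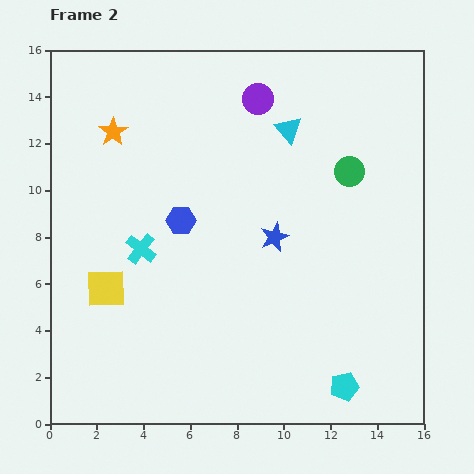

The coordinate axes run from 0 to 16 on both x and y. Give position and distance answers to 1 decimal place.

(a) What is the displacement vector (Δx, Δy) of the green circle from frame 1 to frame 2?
(-0.5, 2.9)

The green circle was at (13.3, 7.9) in frame 1 and (12.8, 10.8) in frame 2.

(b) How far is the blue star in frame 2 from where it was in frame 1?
0.9

The blue star moved from (9.3, 8.9) to (9.6, 8.0), a distance of √(0.3² + 0.9²) ≈ 0.9.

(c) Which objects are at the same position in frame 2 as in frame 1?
the blue hexagon, the yellow square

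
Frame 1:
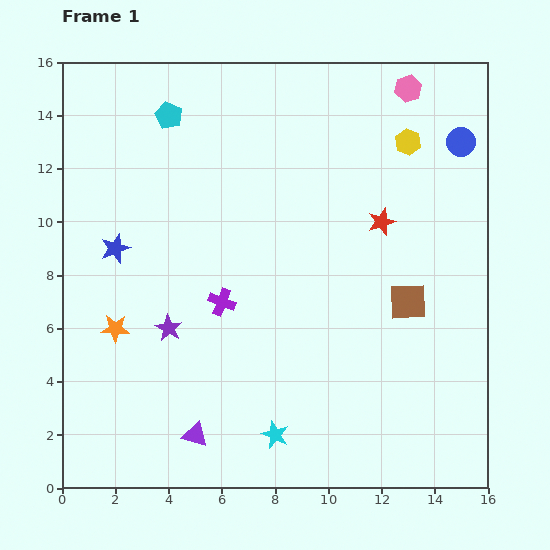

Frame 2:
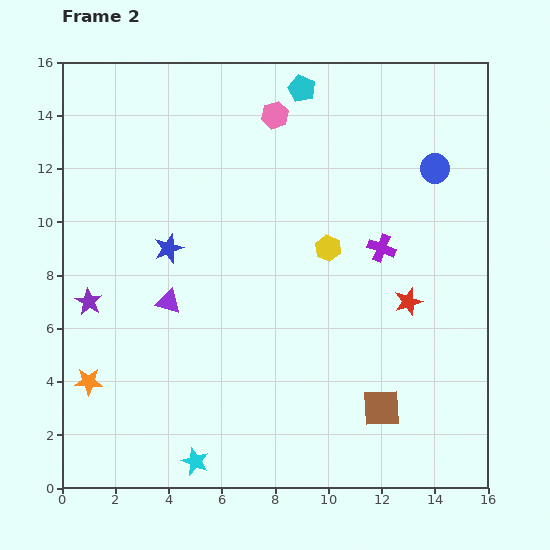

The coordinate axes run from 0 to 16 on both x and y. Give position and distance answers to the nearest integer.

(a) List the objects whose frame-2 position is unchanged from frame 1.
none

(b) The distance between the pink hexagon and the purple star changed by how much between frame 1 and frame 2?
-3

Distance in frame 1: 13. Distance in frame 2: 10.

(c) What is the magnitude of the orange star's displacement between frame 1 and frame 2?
2

The orange star moved from (2, 6) to (1, 4), a distance of √(1² + 2²) ≈ 2.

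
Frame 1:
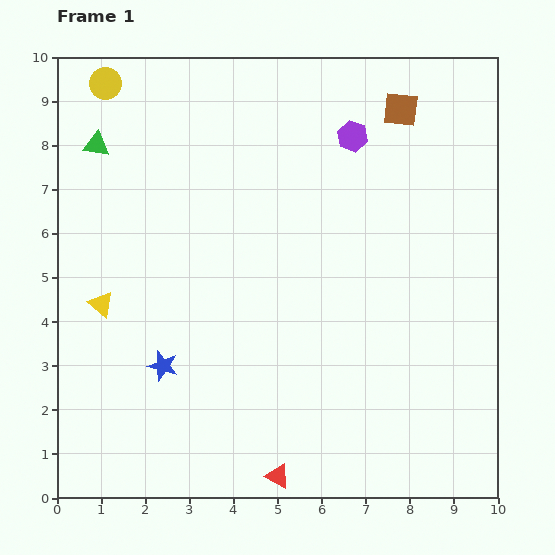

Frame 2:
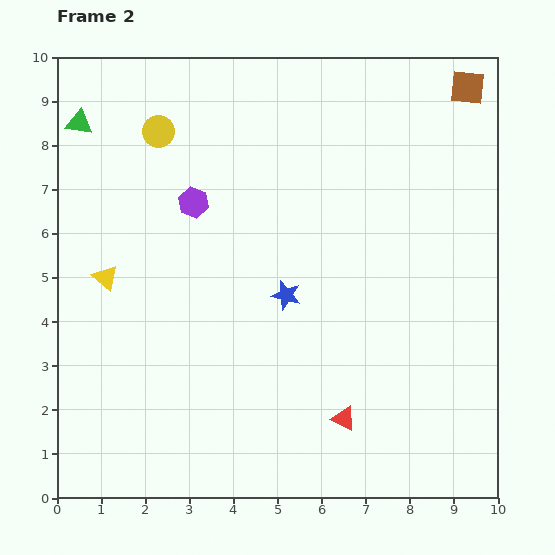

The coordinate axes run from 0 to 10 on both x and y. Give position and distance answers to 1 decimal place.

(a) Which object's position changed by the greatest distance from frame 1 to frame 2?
the purple hexagon

(moved 3.9; next 3.2)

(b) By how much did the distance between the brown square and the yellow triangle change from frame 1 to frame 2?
+1.2

Distance in frame 1: 8.1. Distance in frame 2: 9.3.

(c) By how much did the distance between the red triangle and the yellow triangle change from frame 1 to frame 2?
+0.7

Distance in frame 1: 5.6. Distance in frame 2: 6.3.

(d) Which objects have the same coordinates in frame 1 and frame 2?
none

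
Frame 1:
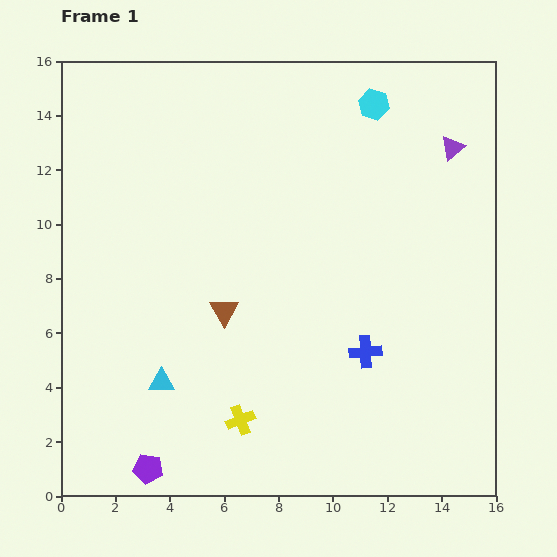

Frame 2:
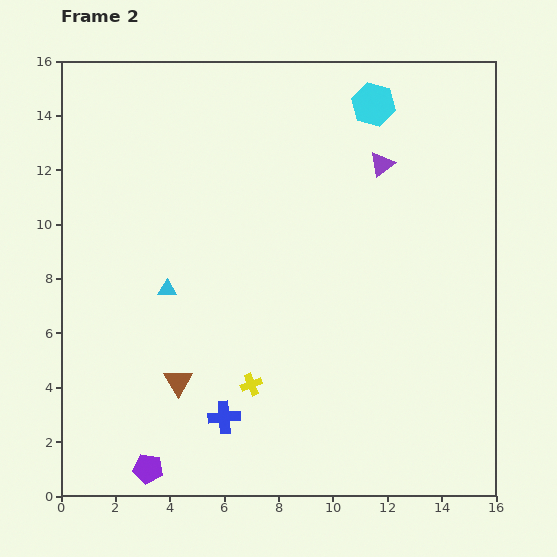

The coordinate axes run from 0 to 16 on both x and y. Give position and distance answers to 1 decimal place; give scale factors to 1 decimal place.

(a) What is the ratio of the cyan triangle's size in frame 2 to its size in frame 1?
0.7×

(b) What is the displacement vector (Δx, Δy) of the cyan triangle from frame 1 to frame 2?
(0.2, 3.4)

The cyan triangle was at (3.7, 4.2) in frame 1 and (3.9, 7.6) in frame 2.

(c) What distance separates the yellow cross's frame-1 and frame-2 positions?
1.4

The yellow cross moved from (6.6, 2.8) to (7.0, 4.1), a distance of √(0.4² + 1.3²) ≈ 1.4.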